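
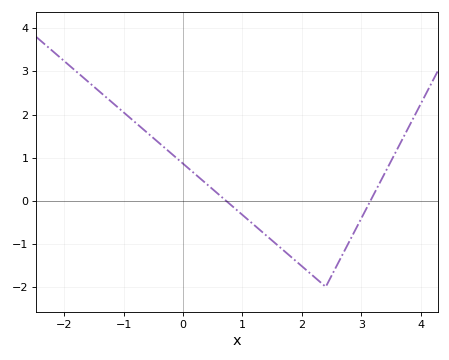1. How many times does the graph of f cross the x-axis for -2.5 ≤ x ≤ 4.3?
2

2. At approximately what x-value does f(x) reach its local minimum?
2.4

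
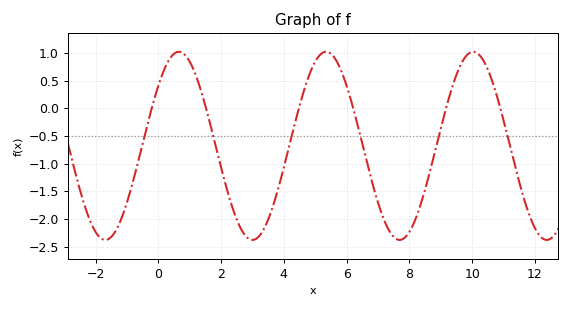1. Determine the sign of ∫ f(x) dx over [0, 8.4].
negative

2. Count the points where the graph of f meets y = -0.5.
6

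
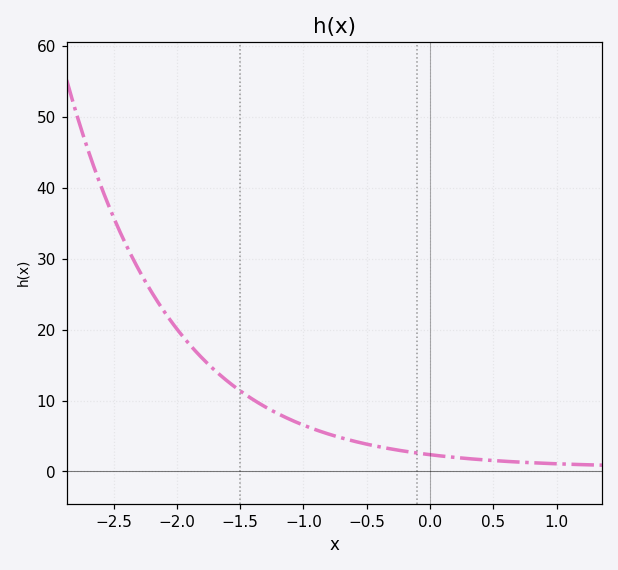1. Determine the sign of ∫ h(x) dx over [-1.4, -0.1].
positive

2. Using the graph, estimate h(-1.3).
9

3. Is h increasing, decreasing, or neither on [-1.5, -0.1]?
decreasing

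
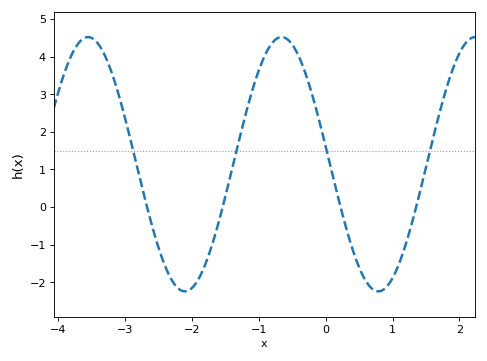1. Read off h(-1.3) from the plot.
1.75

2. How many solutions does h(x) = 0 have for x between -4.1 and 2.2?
4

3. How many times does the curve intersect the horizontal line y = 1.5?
4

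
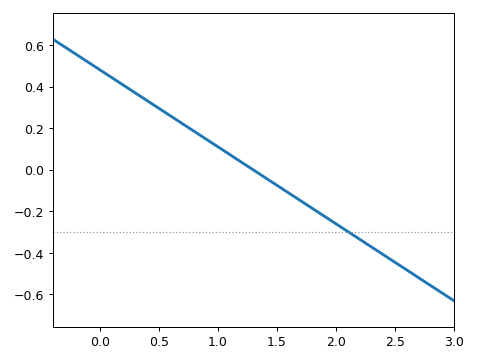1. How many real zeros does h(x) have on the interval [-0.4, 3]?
1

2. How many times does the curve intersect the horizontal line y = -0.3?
1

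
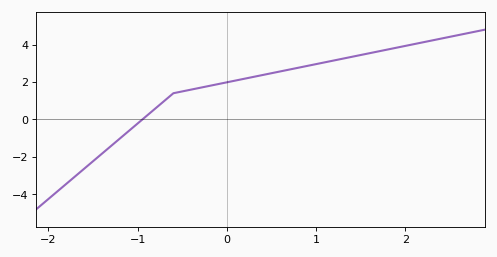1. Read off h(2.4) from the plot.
4.32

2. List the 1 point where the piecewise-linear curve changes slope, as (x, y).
(-0.6, 1.4)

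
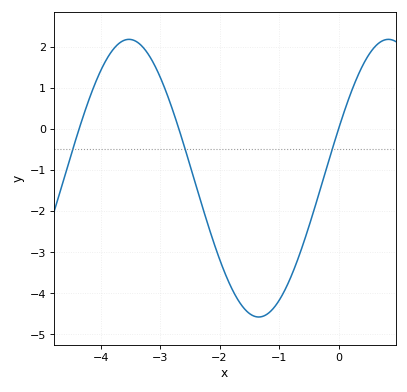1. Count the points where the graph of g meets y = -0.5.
3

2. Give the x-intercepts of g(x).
-4.36, -2.68, 0.001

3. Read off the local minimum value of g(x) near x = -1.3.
-4.58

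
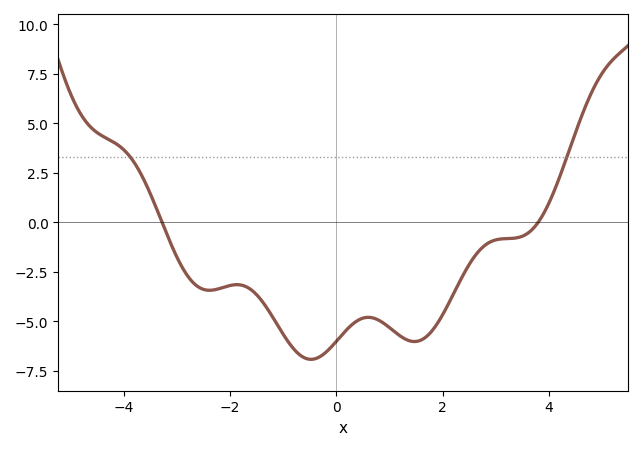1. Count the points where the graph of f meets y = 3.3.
2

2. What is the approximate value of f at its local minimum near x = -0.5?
-6.92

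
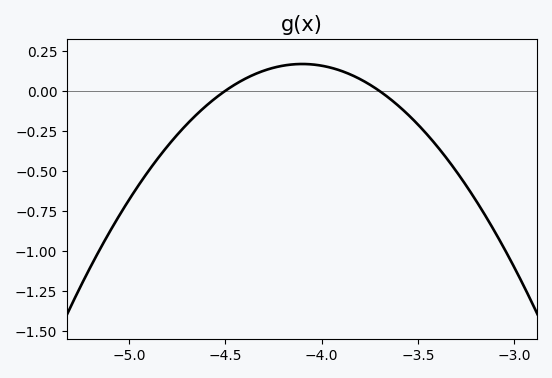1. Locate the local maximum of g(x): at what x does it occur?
-4.1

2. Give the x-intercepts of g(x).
-4.5, -3.7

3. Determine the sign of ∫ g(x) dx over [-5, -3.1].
negative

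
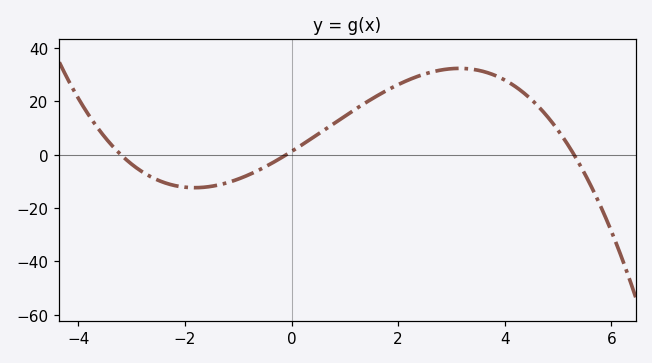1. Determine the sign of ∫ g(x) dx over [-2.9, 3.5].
positive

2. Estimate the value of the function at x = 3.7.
30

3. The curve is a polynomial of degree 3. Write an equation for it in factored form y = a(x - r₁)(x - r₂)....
y = -0.73(x + 3.2)(x + 0.1)(x - 5.3)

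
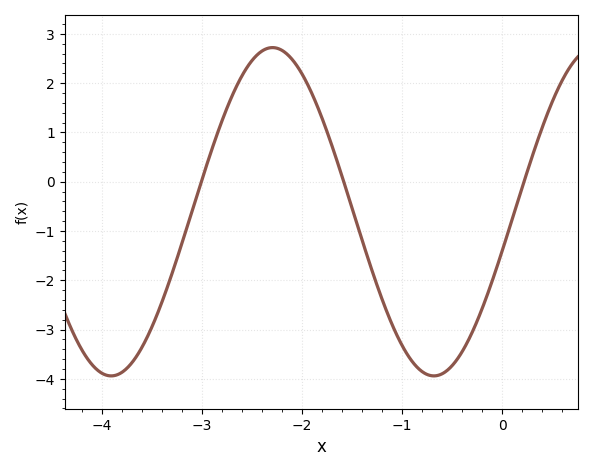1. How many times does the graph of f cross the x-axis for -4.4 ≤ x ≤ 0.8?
3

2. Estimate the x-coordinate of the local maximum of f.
-2.3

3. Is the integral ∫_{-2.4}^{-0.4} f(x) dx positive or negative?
negative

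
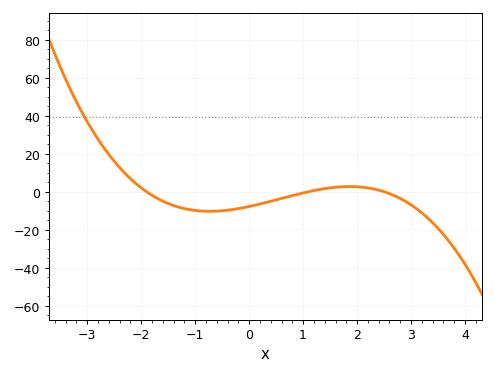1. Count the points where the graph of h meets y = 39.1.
1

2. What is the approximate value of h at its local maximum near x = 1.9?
2.73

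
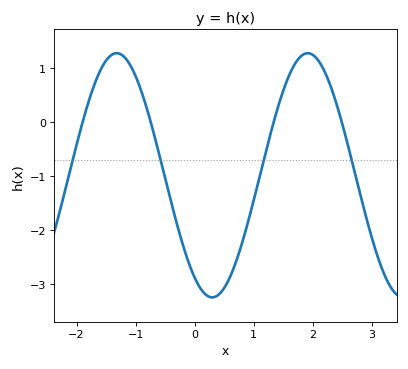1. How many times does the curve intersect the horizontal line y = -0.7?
4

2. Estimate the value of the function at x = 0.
-2.9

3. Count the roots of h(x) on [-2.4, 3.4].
4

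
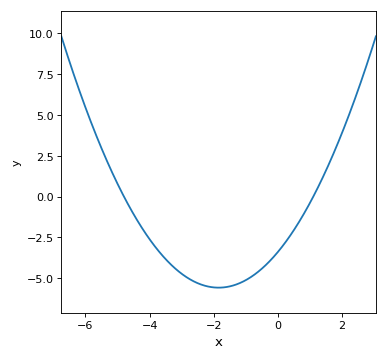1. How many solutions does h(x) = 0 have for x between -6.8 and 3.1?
2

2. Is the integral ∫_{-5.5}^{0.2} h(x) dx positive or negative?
negative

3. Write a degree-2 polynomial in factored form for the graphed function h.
y = 0.64(x + 4.8)(x - 1.1)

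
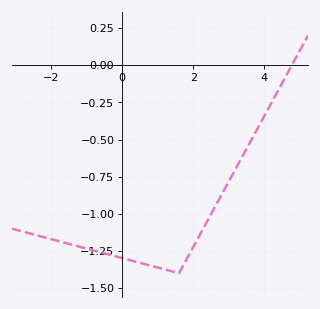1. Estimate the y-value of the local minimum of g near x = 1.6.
-1.4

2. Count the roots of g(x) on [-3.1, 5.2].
1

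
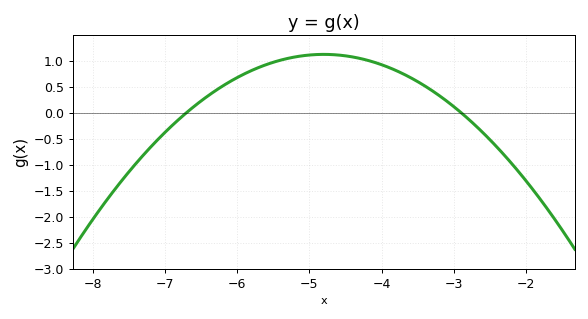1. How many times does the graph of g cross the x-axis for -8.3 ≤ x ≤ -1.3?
2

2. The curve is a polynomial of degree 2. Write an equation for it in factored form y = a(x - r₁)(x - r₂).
y = -0.31(x + 6.7)(x + 2.9)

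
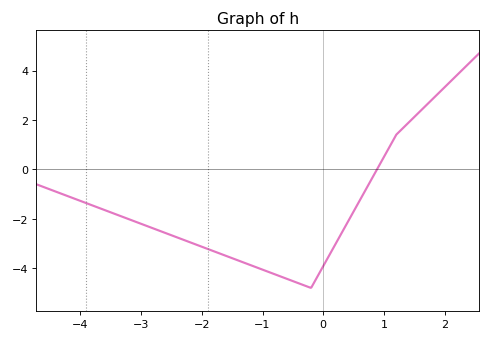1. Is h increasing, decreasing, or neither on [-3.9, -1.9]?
decreasing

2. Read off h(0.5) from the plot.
-1.7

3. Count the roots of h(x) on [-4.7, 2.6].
1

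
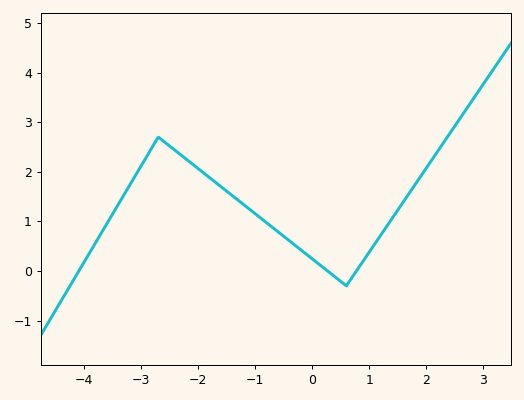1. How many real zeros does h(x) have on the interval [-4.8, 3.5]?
3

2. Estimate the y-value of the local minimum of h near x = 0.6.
-0.298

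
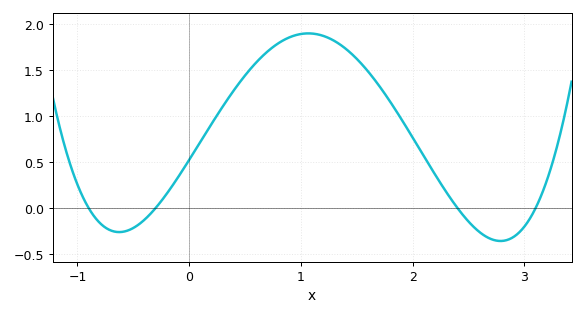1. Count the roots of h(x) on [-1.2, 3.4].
4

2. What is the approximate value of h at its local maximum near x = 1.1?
1.89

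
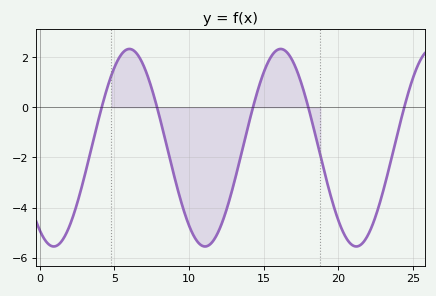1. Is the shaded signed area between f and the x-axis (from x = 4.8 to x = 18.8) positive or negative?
negative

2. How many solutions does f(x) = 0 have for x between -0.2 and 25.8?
5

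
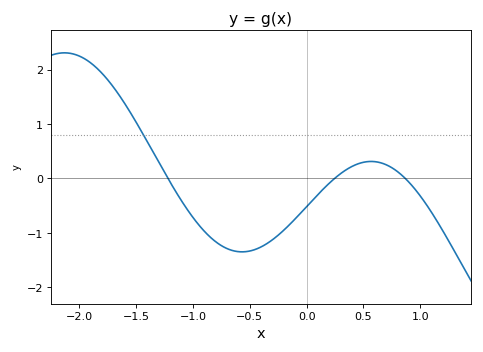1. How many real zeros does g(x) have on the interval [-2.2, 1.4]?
3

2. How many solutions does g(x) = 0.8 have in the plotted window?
1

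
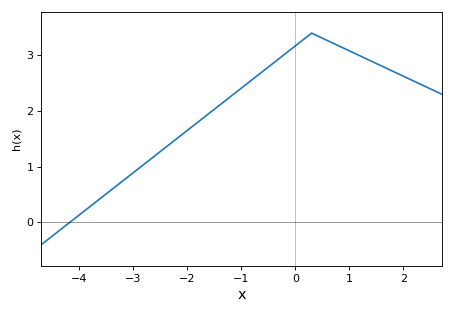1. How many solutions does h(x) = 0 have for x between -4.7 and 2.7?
1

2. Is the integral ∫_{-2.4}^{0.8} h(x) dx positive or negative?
positive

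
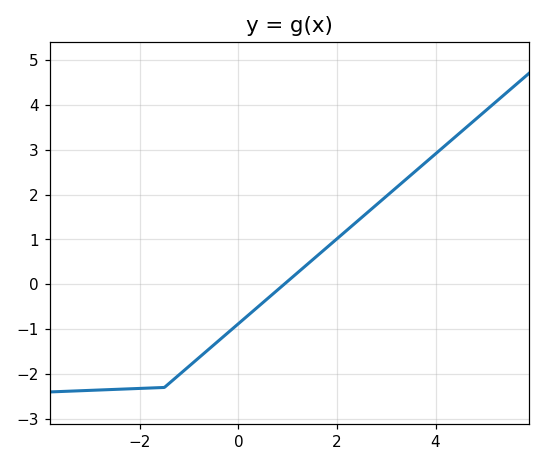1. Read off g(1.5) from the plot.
0.54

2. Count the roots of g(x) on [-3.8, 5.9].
1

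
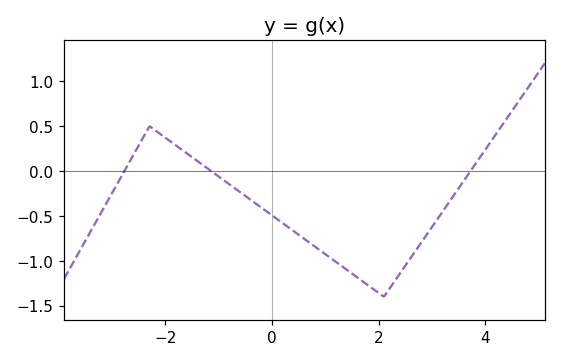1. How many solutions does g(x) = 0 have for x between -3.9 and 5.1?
3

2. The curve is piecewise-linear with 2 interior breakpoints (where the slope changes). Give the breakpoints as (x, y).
(-2.3, 0.5); (2.1, -1.4)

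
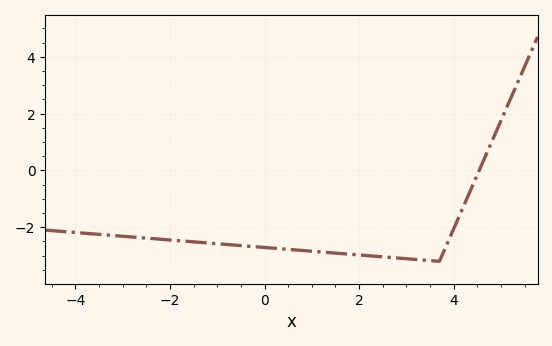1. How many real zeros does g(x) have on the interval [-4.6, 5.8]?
1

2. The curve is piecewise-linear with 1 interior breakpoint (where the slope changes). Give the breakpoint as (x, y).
(3.7, -3.2)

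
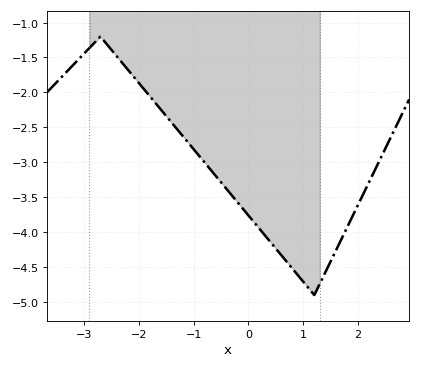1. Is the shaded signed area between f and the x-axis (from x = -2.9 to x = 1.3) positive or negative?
negative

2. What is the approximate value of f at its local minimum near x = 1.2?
-4.9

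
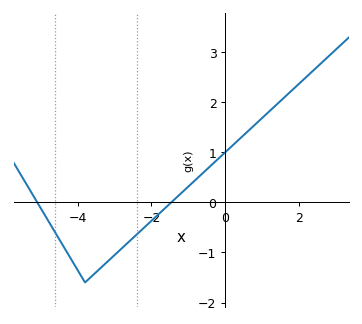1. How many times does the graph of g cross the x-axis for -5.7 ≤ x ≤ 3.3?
2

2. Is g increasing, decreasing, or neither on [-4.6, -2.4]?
neither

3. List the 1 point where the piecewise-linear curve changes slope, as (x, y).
(-3.8, -1.6)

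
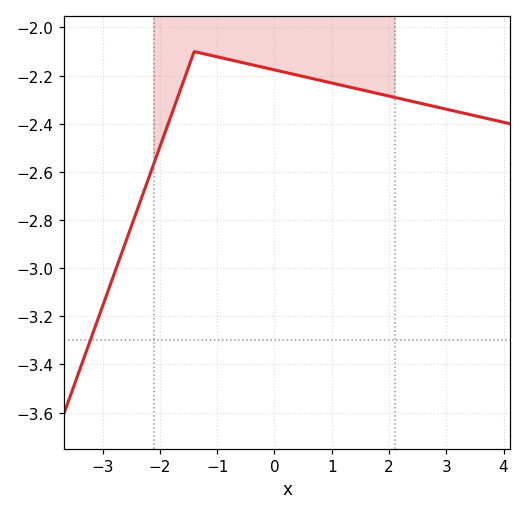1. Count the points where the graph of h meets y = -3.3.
1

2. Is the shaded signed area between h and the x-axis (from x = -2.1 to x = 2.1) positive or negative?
negative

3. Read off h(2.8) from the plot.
-2.33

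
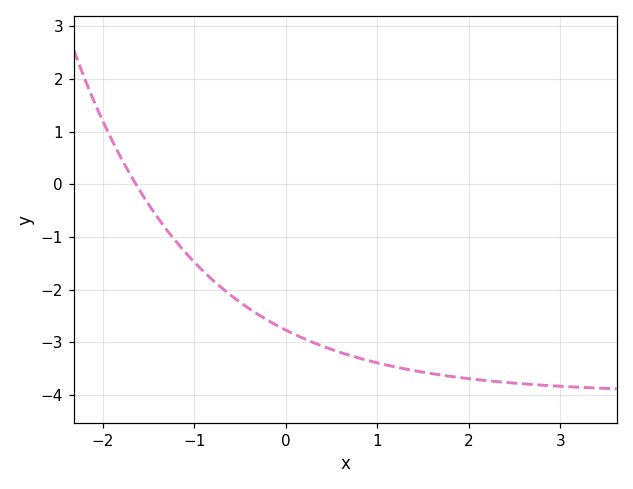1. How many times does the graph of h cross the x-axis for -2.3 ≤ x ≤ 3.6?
1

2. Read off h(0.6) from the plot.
-3.2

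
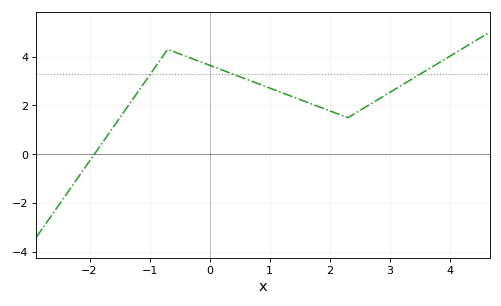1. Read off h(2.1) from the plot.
1.6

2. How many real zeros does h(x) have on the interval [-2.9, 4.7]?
1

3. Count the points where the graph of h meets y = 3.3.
3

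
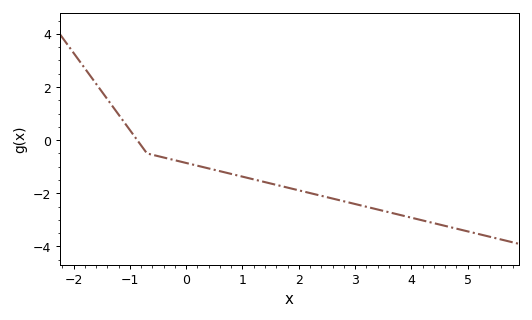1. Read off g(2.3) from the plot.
-2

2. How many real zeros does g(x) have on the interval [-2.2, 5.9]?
1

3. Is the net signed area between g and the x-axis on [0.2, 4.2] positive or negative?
negative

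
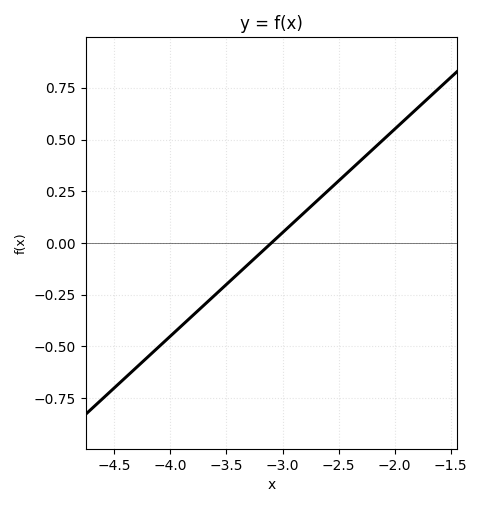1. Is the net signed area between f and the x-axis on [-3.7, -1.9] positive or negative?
positive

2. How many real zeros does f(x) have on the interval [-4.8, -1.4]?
1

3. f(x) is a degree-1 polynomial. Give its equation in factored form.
y = 0.5(x + 3.1)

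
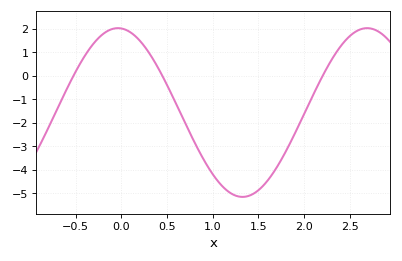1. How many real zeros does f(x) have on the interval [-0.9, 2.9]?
3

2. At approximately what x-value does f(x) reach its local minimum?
1.3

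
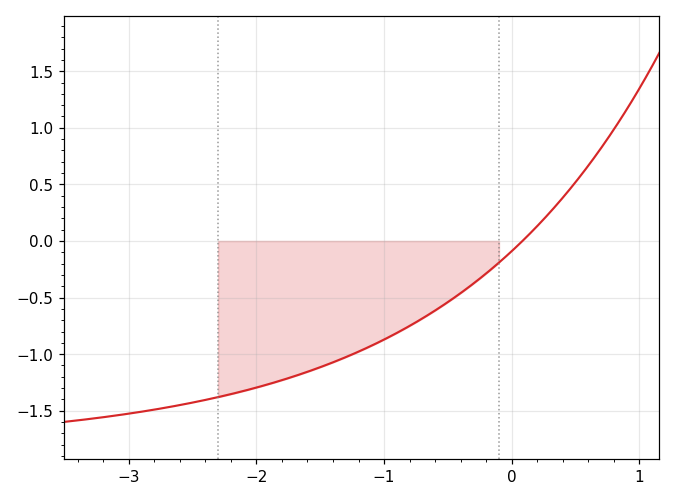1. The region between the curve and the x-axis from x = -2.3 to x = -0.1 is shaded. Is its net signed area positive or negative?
negative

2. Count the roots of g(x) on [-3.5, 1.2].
1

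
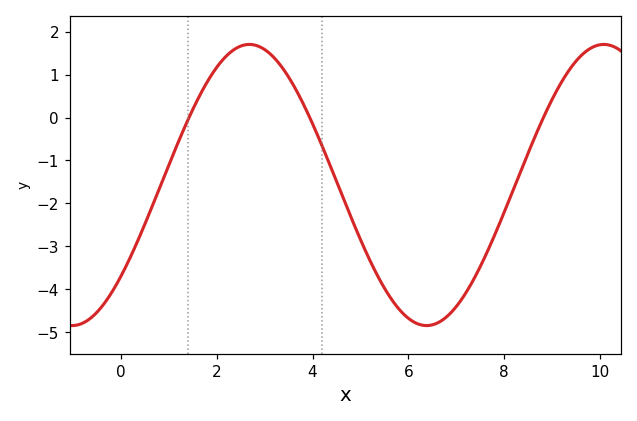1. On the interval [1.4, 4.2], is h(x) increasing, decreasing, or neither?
neither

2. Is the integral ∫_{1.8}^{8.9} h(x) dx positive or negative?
negative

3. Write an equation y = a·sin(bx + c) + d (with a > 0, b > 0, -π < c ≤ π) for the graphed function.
y = 3.27sin(0.85x - 0.71) - 1.57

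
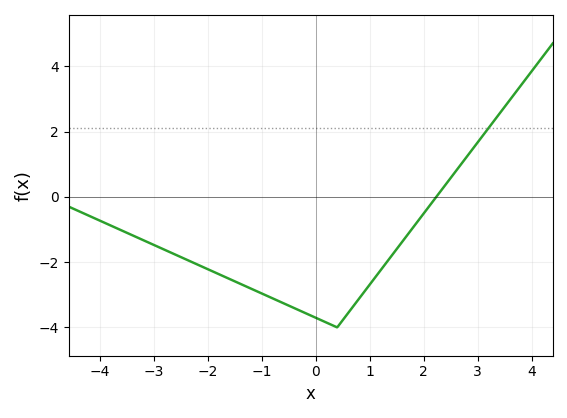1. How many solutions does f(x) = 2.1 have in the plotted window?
1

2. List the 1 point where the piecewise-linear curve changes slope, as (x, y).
(0.4, -4)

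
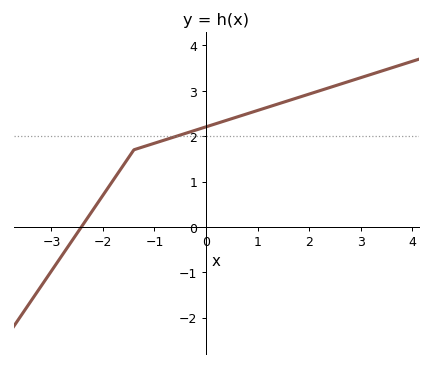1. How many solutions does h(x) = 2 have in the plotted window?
1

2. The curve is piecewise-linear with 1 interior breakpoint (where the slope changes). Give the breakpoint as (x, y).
(-1.4, 1.7)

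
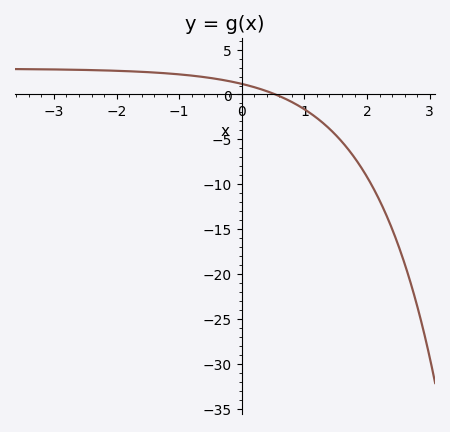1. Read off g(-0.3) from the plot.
1.61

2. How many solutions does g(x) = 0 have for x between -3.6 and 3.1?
1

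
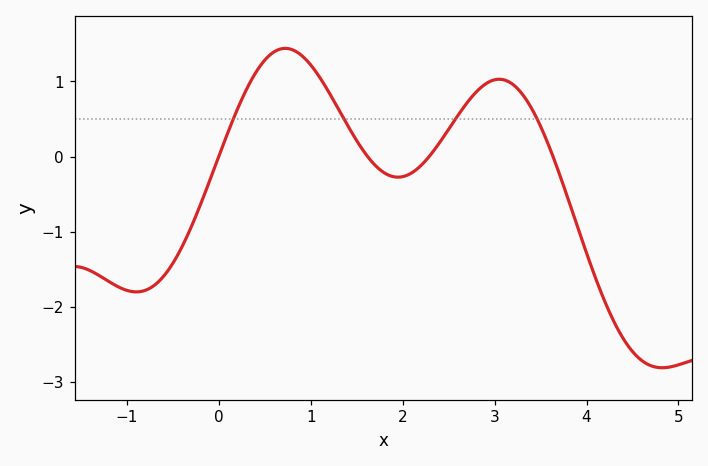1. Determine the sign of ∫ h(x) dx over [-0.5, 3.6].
positive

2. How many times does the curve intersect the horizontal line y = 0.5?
4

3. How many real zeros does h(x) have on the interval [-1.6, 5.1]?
4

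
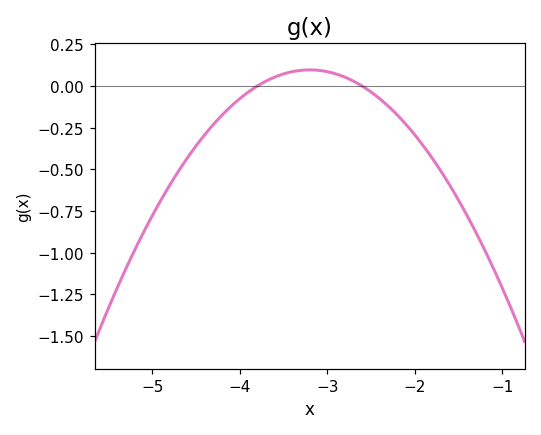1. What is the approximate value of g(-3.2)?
0.097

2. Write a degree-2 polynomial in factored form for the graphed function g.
y = -0.27(x + 3.8)(x + 2.6)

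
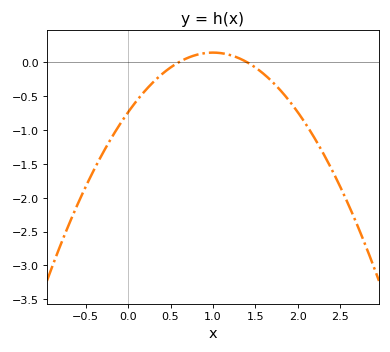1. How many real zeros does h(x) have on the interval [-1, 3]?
2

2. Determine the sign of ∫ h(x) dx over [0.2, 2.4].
negative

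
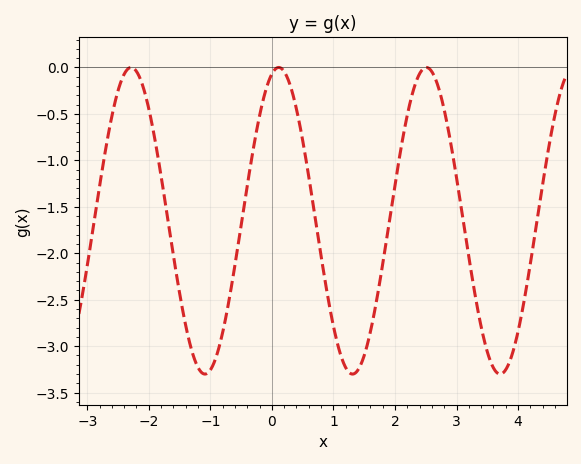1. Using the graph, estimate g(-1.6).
-2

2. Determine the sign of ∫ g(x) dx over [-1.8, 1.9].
negative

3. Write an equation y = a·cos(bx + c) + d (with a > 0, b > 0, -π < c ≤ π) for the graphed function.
y = 1.65cos(2.6x - 0.29) - 1.65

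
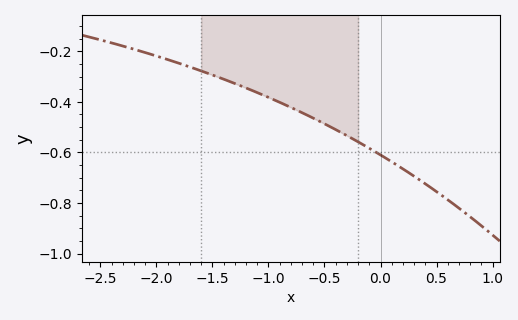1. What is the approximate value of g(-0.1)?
-0.584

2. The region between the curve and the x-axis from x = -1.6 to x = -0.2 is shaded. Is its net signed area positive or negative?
negative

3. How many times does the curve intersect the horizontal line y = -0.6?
1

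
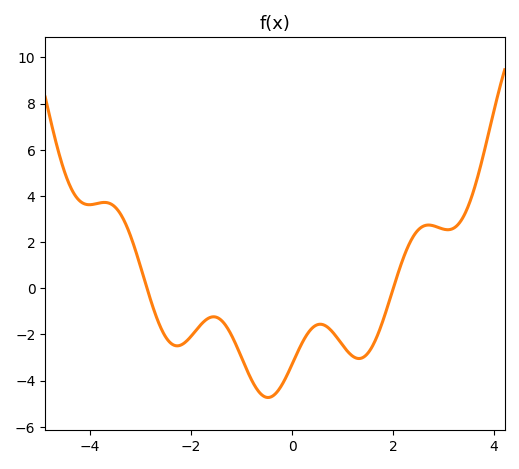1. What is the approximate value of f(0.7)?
-1.6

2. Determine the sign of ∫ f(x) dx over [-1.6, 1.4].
negative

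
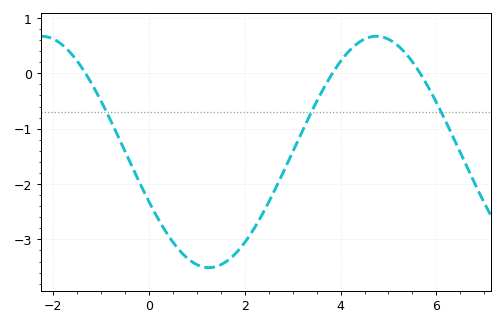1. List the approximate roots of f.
-1.32, 3.83, 5.66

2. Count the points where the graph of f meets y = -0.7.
3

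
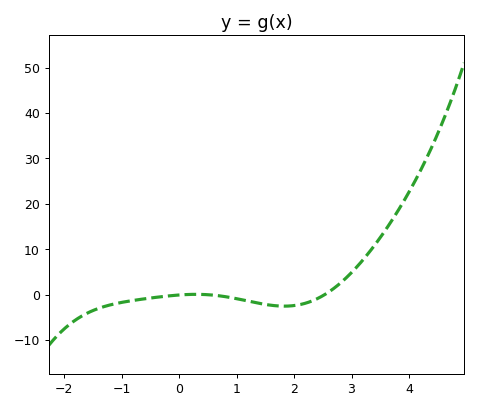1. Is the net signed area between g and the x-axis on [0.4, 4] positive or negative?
positive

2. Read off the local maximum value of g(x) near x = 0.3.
0.039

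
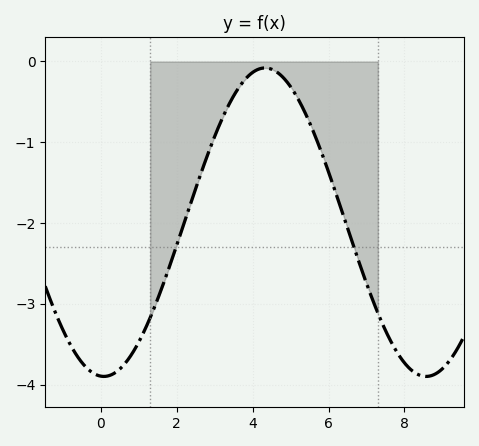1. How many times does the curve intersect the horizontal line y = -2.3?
2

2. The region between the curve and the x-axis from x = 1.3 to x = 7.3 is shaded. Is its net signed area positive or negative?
negative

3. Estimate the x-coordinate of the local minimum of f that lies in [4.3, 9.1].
8.57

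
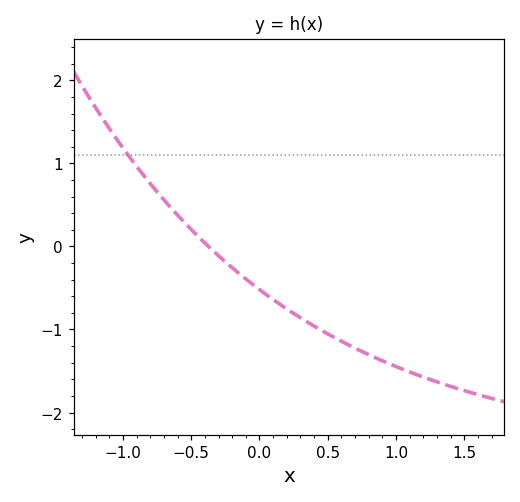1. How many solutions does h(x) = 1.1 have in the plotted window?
1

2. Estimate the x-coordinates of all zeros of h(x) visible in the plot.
-0.374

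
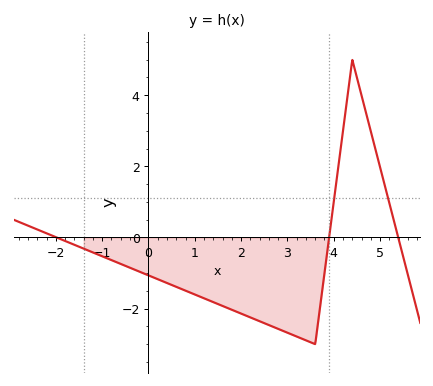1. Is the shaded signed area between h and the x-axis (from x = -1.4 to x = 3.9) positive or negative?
negative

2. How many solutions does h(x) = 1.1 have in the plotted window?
2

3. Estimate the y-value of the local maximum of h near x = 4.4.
4.99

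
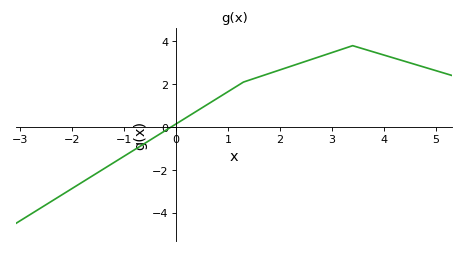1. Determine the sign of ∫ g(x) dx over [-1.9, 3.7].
positive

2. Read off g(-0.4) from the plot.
-0.463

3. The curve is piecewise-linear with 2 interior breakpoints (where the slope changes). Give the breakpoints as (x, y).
(1.3, 2.1); (3.4, 3.8)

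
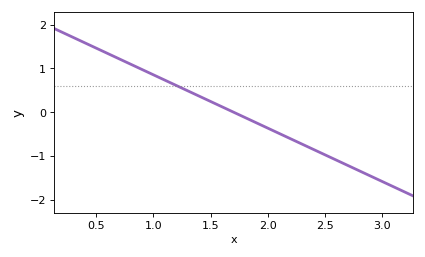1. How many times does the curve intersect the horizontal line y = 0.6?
1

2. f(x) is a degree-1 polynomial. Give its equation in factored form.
y = -1.22(x - 1.7)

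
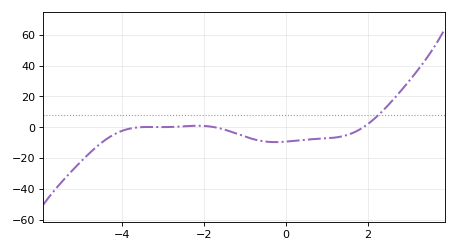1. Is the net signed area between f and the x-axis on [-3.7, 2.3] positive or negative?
negative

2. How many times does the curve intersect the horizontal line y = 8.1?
1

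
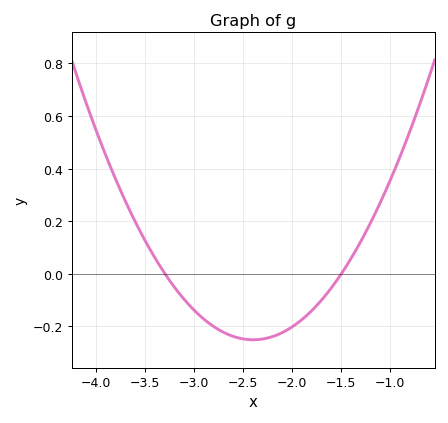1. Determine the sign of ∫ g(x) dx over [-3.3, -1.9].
negative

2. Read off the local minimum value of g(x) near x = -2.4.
-0.251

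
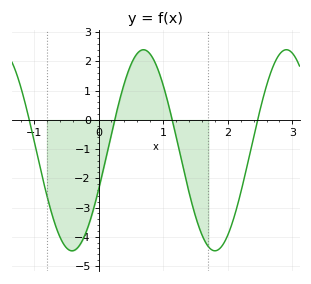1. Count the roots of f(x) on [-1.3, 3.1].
4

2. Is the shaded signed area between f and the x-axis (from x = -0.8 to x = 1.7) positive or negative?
negative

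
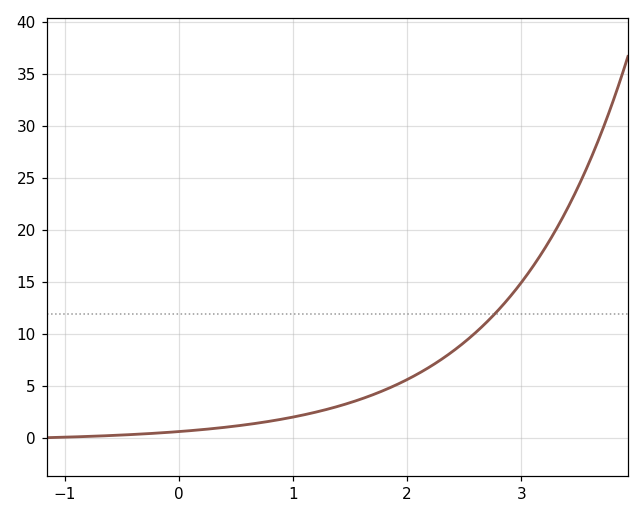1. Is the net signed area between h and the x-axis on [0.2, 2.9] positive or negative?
positive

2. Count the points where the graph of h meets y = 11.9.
1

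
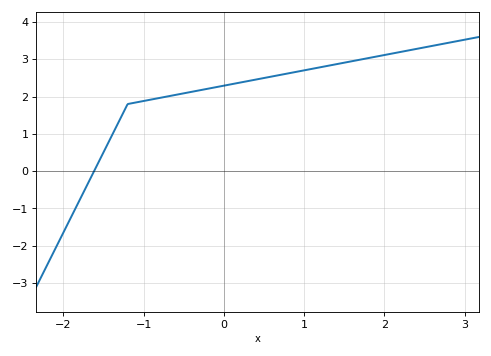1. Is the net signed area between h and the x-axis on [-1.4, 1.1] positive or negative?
positive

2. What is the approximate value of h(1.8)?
3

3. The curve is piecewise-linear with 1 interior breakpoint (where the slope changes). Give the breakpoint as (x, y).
(-1.2, 1.8)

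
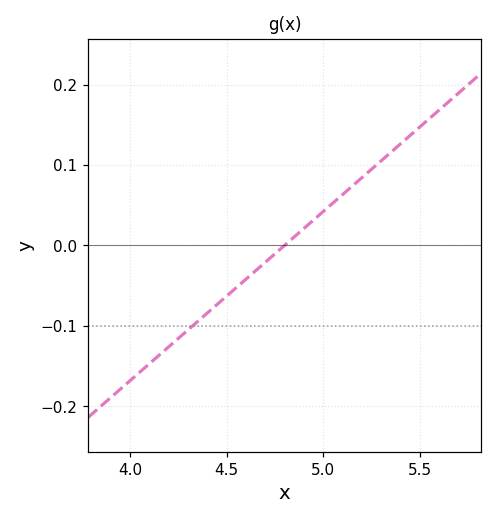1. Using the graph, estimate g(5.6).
0.168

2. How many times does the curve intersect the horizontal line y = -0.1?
1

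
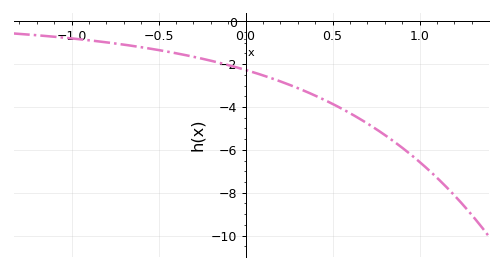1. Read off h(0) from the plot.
-2.27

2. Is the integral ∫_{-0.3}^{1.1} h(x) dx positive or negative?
negative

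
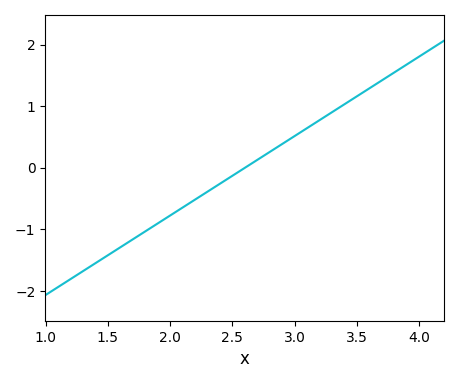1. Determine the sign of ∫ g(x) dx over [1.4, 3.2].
negative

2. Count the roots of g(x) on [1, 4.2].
1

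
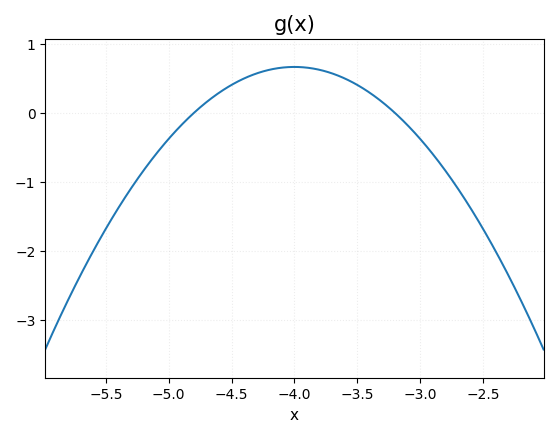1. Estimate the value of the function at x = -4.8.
0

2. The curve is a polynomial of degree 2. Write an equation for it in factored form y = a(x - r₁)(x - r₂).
y = -1.04(x + 4.8)(x + 3.2)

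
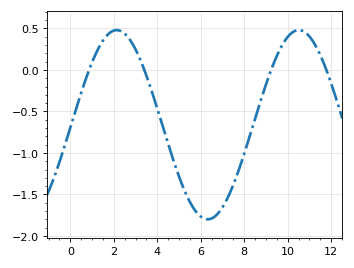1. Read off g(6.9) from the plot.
-1.7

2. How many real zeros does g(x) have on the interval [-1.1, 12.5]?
4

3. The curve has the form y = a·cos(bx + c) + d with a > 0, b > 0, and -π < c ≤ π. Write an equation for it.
y = 1.14cos(0.75x - 1.6) - 0.66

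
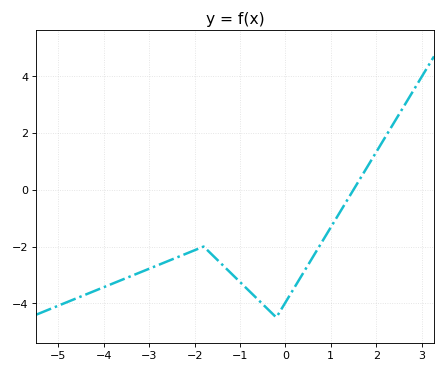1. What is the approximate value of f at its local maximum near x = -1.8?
-2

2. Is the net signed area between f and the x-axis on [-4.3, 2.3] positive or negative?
negative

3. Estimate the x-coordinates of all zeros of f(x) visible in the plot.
1.5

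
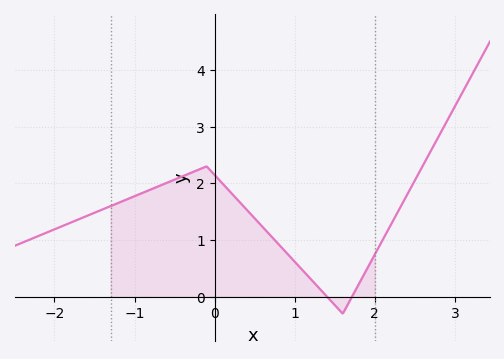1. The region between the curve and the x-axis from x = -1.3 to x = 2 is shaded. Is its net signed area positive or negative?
positive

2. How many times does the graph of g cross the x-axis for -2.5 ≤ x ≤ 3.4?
2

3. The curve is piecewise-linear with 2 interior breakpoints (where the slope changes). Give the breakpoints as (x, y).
(-0.1, 2.3); (1.6, -0.3)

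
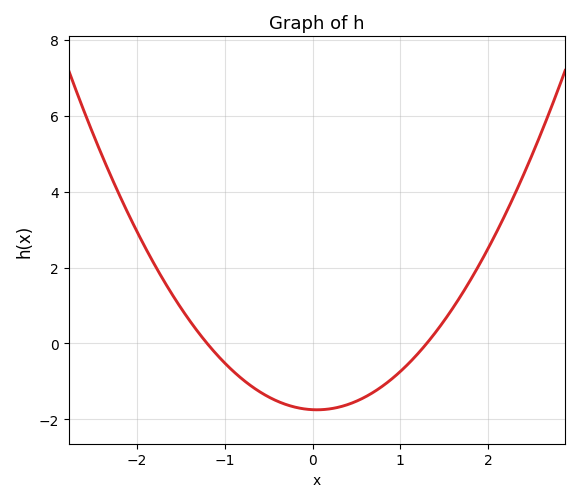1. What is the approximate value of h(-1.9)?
2.51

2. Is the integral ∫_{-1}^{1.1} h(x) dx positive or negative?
negative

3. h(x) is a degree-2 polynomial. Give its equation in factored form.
y = 1.12(x + 1.2)(x - 1.3)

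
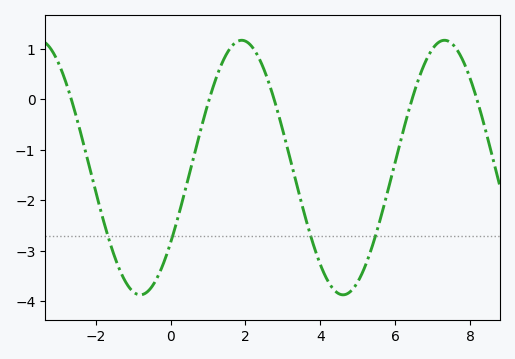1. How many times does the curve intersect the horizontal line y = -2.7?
4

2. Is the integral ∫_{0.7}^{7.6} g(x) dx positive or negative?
negative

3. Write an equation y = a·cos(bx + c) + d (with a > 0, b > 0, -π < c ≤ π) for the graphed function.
y = 2.52cos(1.2x - 2.2) - 1.35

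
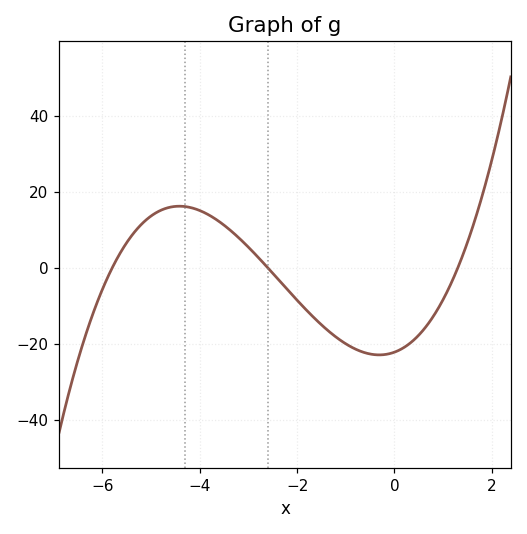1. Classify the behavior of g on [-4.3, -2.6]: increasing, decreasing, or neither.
decreasing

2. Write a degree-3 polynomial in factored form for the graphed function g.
y = 1.13(x + 5.8)(x + 2.6)(x - 1.3)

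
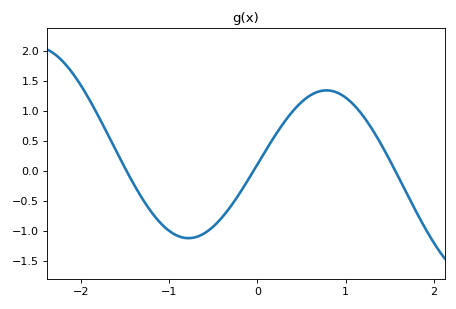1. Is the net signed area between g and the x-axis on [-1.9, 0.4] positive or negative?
negative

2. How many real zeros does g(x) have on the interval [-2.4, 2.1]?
3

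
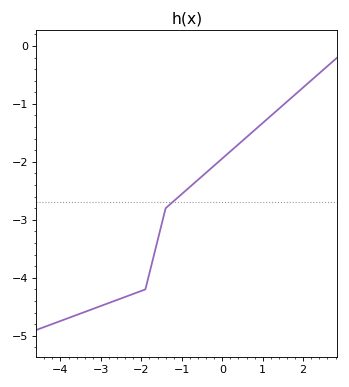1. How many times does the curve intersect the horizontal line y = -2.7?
1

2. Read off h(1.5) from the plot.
-1.02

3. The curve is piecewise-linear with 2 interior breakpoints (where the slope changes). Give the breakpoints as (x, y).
(-1.9, -4.2); (-1.4, -2.8)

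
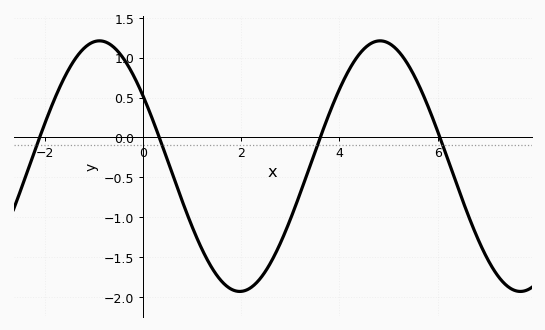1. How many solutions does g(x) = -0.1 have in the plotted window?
4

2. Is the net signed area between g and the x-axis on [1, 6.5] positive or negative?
negative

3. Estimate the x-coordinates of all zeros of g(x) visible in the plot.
-2.2, 0.4, 3.6, 6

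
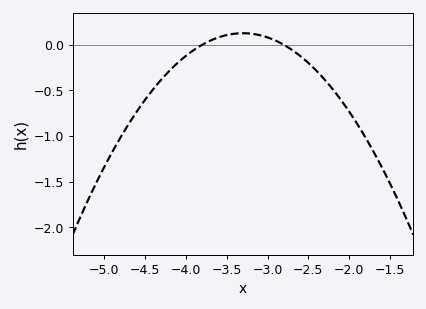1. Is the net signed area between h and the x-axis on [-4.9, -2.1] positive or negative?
negative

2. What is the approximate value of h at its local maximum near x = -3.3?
0.15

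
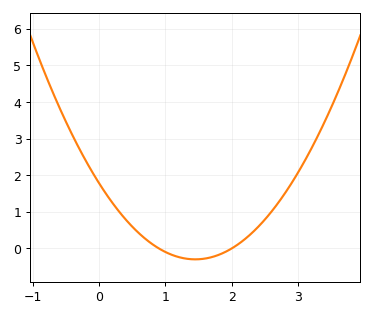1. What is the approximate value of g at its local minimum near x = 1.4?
-0.3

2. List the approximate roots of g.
0.9, 2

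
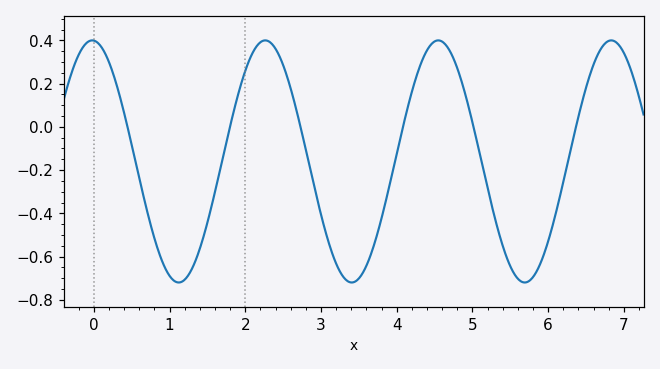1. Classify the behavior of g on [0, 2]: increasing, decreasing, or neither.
neither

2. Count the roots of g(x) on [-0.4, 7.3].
6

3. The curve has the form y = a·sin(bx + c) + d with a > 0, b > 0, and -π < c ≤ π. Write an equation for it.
y = 0.56sin(2.75x + 1.63) - 0.16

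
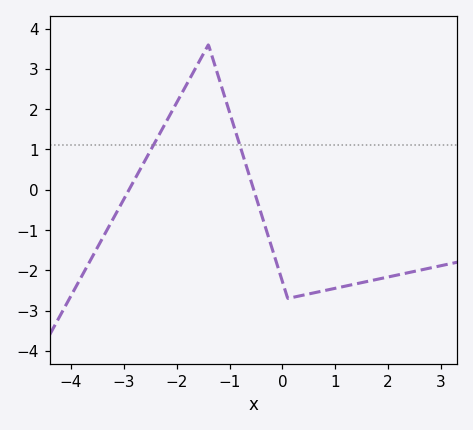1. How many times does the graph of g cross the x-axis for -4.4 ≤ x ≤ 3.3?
2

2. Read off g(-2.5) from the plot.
1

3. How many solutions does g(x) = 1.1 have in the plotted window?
2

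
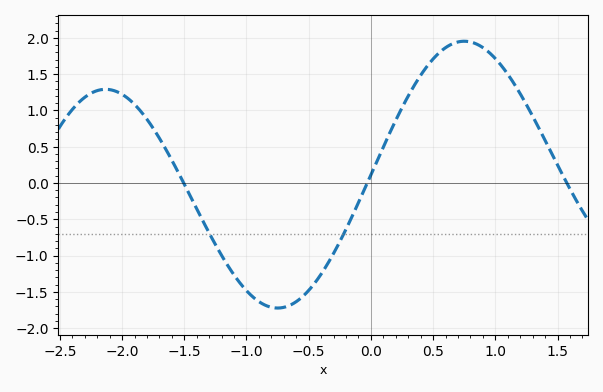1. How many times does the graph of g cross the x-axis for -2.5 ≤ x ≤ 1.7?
3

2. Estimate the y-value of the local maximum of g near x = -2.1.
1.3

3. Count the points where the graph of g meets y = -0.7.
2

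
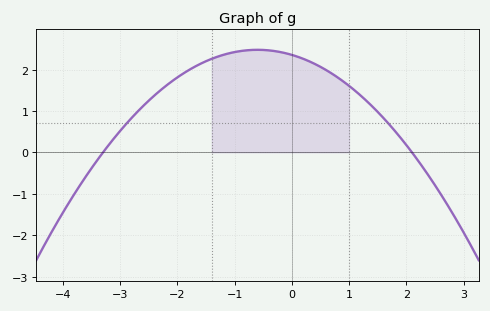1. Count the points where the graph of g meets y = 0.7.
2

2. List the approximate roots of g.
-3.4, 2.2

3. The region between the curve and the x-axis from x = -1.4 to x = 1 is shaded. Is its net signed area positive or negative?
positive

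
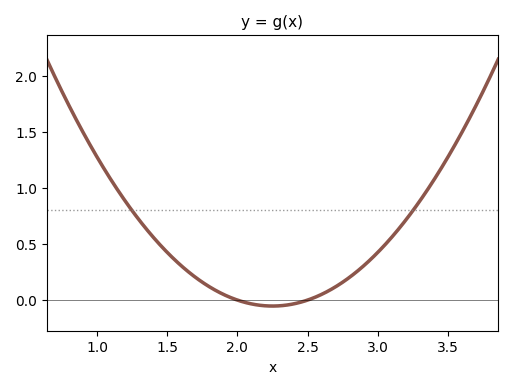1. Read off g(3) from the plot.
0.425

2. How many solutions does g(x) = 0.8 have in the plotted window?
2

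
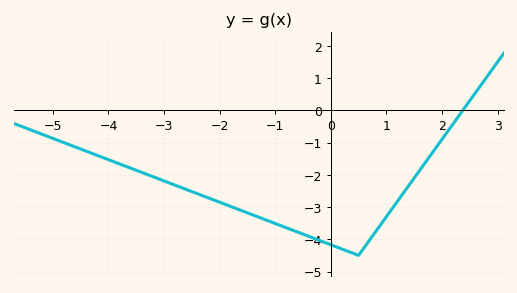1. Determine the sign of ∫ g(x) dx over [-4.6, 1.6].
negative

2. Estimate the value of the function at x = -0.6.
-3.8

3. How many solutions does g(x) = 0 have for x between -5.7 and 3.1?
1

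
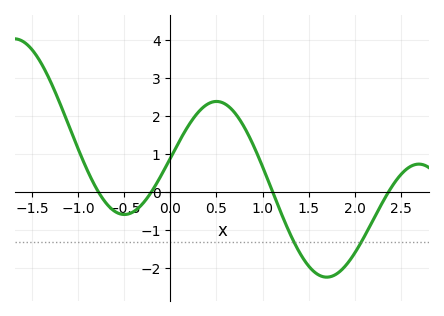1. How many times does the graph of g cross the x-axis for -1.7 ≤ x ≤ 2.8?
4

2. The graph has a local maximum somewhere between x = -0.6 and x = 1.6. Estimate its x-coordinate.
0.501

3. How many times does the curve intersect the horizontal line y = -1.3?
2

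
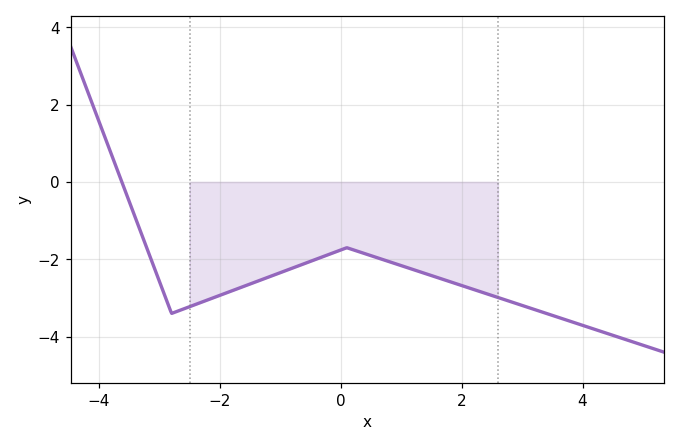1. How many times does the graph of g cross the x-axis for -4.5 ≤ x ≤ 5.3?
1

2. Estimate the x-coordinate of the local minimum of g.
-2.8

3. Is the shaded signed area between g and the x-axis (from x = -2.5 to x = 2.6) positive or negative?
negative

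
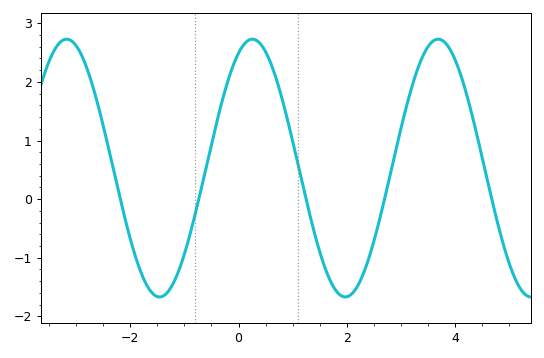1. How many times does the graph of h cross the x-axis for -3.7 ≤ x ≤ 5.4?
5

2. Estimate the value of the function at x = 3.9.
2.57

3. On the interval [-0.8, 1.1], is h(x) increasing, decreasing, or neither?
neither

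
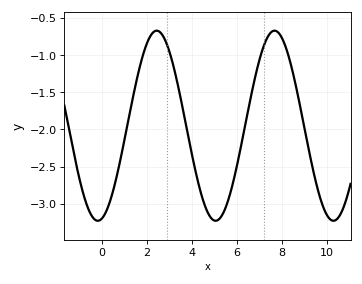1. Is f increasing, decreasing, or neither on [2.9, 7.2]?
neither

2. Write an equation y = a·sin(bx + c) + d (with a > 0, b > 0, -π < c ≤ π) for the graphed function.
y = 1.28sin(1.2x - 1.4) - 1.95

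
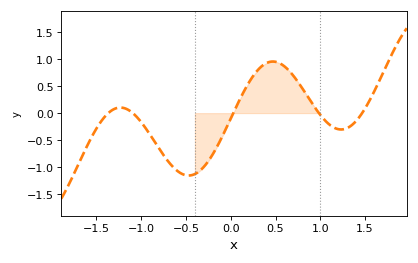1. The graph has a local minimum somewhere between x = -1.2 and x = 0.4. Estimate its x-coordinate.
-0.471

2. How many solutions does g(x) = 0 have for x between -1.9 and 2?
5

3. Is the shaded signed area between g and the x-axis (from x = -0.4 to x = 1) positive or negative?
positive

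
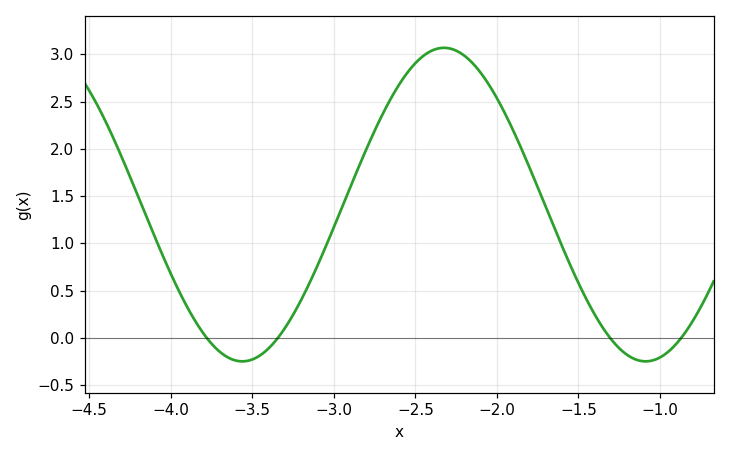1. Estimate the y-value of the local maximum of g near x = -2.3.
3.07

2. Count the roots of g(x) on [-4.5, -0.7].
4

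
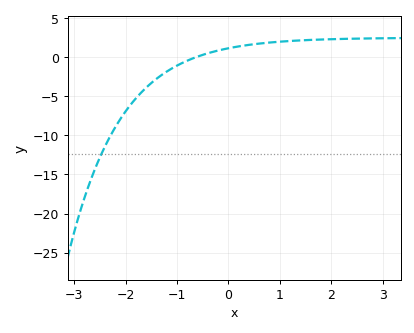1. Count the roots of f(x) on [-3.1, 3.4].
1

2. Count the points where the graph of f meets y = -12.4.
1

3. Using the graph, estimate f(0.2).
1.5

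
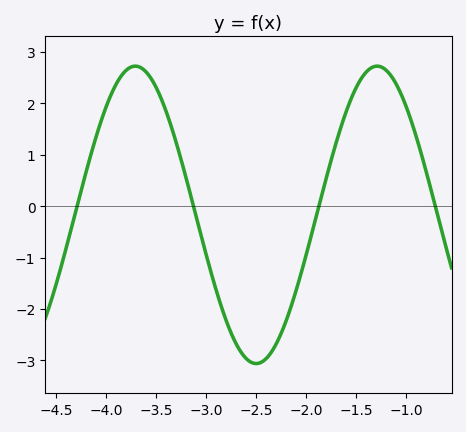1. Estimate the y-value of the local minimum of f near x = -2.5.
-3.06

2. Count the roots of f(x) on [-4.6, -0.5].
4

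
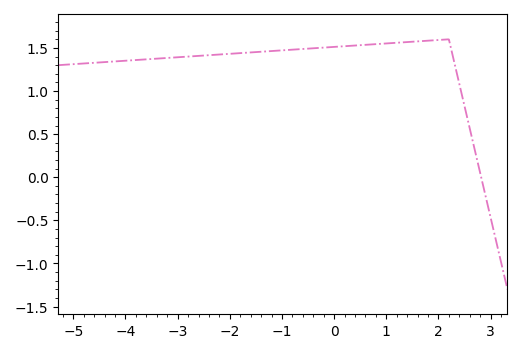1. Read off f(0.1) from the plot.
1.52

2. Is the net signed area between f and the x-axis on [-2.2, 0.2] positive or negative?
positive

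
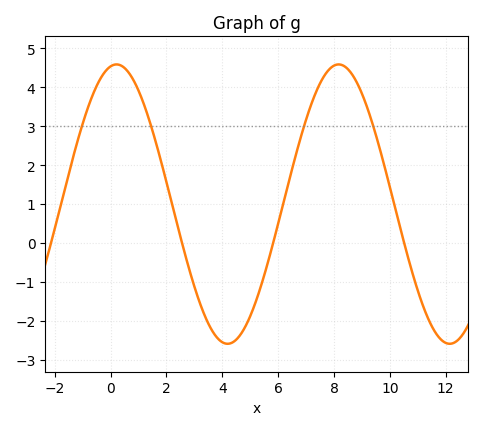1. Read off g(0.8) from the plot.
4.2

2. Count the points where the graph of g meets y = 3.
4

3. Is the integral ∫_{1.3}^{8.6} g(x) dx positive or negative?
positive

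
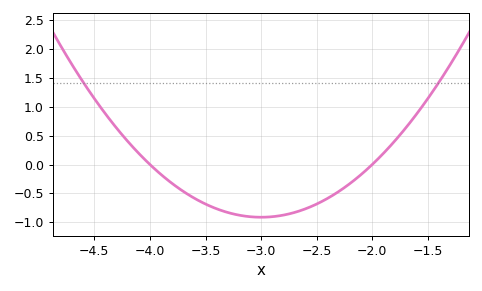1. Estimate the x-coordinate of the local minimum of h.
-3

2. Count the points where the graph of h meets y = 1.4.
2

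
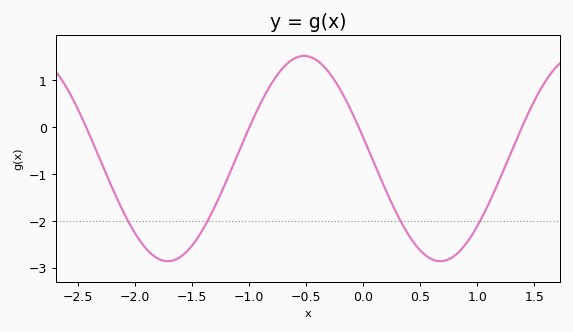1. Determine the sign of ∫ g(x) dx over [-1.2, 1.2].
negative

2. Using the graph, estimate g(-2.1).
-1.8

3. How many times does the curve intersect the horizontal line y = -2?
4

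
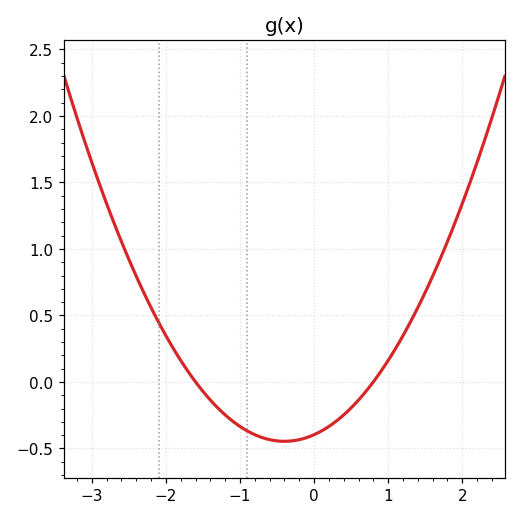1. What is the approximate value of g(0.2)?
-0.35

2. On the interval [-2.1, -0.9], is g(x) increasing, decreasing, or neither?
decreasing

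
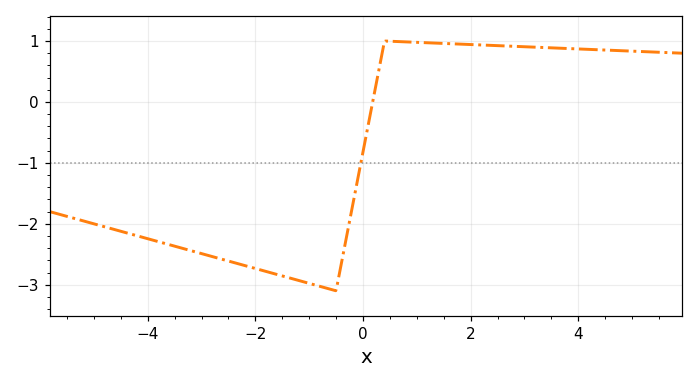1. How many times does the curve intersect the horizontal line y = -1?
1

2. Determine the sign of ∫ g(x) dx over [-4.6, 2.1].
negative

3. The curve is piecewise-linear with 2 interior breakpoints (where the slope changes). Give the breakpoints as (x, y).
(-0.5, -3.1); (0.4, 1)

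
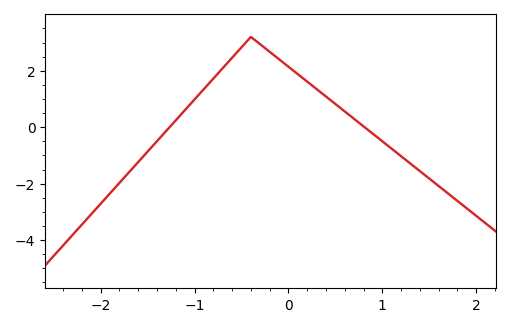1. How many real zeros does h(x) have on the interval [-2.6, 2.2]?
2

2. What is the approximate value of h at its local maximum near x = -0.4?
3.2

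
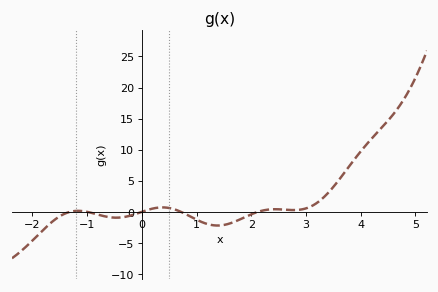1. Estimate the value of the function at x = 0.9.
-0.807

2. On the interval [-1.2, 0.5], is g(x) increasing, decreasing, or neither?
neither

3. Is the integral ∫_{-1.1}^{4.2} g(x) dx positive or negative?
positive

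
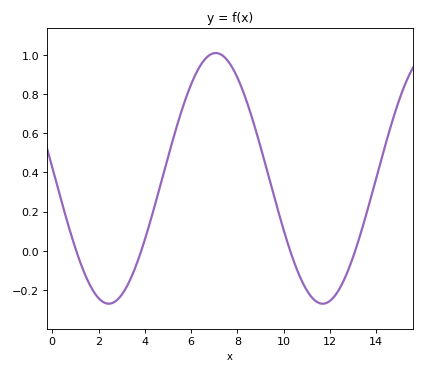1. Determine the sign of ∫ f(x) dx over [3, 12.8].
positive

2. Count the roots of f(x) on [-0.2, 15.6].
4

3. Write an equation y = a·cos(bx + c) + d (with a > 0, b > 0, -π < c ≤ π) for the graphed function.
y = 0.64cos(0.68x + 1.48) + 0.37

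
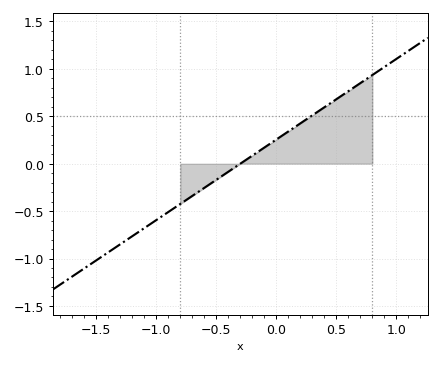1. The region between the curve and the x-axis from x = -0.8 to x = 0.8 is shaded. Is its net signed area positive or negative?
positive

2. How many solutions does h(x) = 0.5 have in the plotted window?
1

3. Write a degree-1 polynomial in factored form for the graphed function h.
y = 0.85(x + 0.3)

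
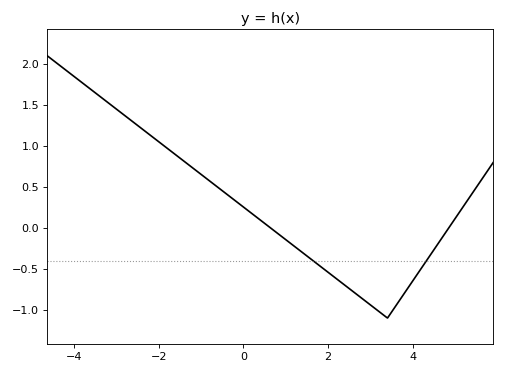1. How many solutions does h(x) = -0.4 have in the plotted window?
2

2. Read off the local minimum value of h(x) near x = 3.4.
-1.1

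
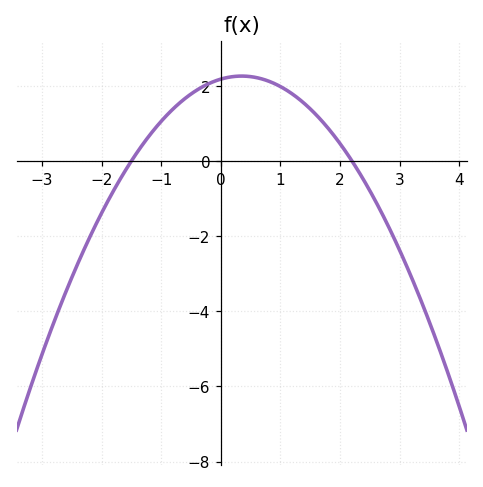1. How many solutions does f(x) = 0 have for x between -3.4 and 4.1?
2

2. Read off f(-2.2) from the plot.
-2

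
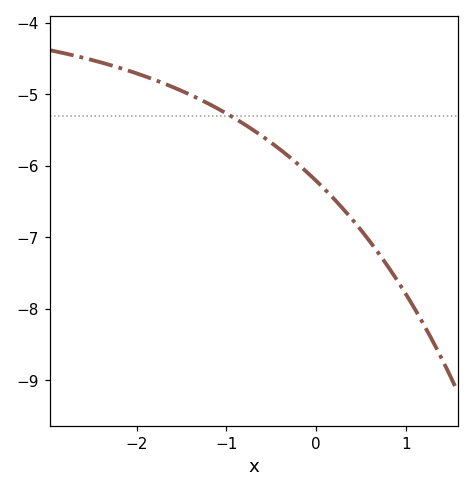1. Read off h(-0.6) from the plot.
-5.6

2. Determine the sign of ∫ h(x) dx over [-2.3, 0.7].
negative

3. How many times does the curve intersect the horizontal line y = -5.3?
1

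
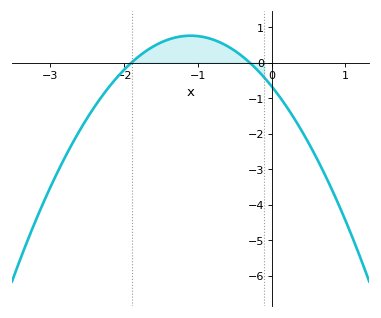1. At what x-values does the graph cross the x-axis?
-1.9, -0.3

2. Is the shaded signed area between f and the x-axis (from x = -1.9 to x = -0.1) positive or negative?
positive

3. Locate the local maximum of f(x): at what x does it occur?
-1.1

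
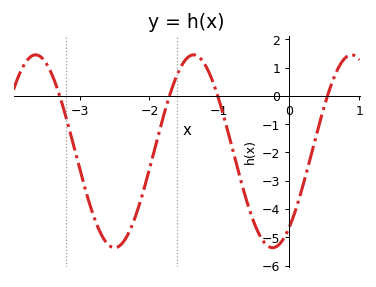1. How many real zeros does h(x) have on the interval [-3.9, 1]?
4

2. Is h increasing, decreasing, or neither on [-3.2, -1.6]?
neither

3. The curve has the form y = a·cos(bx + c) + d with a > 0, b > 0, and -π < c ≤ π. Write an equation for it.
y = 3.41cos(2.8x - 2.5) - 1.96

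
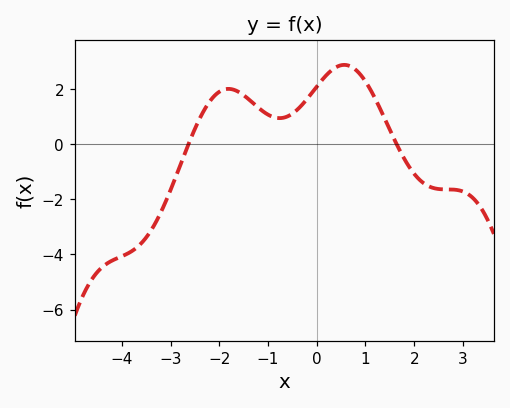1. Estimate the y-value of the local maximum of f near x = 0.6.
2.8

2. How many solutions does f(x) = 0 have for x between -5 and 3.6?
2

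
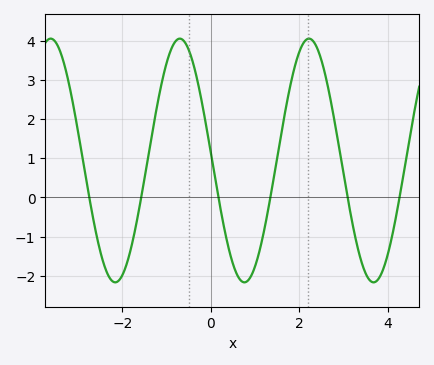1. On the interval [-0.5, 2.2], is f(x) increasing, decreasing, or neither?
neither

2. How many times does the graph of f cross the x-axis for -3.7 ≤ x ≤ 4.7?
6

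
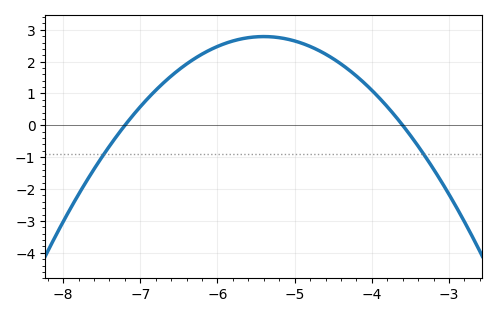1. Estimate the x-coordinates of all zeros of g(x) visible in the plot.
-7.2, -3.6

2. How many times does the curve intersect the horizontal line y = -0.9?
2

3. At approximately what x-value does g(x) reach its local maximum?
-5.4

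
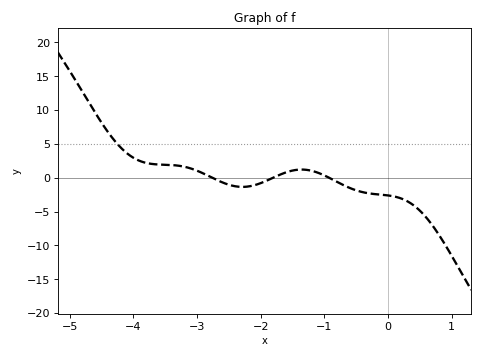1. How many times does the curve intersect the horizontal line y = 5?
1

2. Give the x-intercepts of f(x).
-2.76, -1.8, -0.924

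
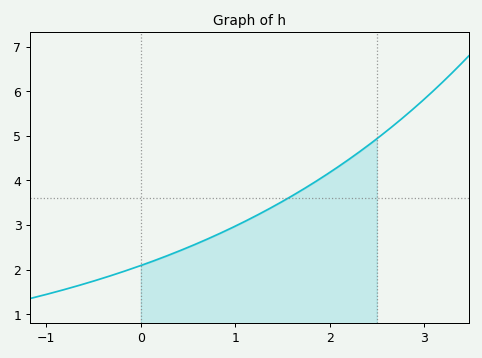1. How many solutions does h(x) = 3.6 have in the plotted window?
1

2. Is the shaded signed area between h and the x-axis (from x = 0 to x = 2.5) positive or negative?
positive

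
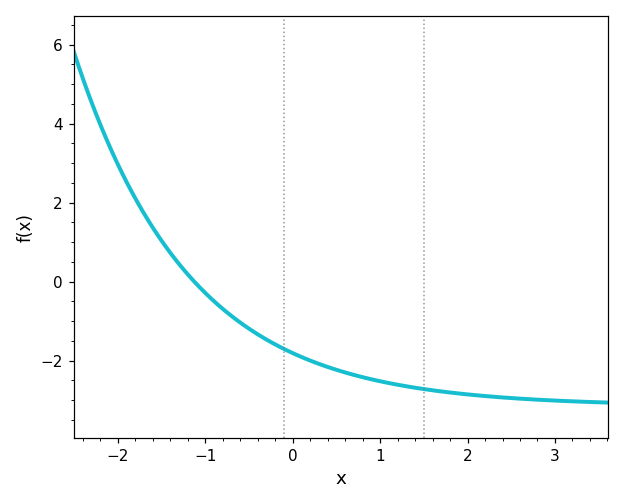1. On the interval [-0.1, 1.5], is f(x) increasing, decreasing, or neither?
decreasing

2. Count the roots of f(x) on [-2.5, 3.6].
1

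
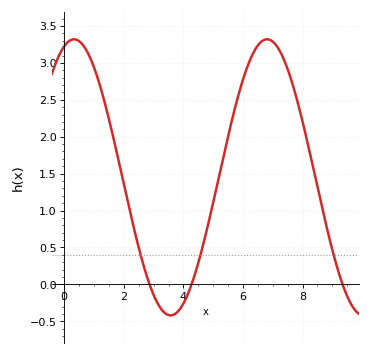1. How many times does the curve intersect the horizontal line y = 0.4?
3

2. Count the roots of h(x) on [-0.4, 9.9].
3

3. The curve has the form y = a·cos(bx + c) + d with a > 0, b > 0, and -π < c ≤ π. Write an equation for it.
y = 1.87cos(0.97x - 0.32) + 1.45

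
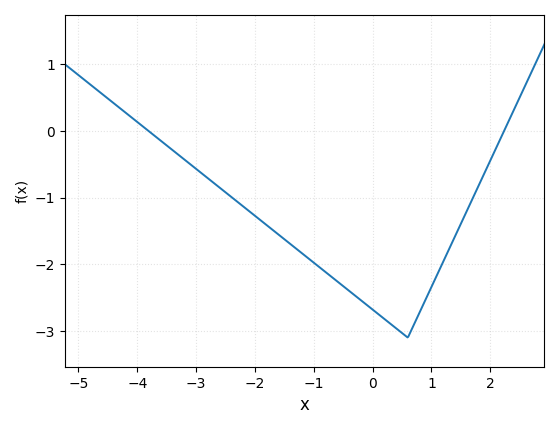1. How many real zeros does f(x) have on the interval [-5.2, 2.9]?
2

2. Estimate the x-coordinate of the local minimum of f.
0.598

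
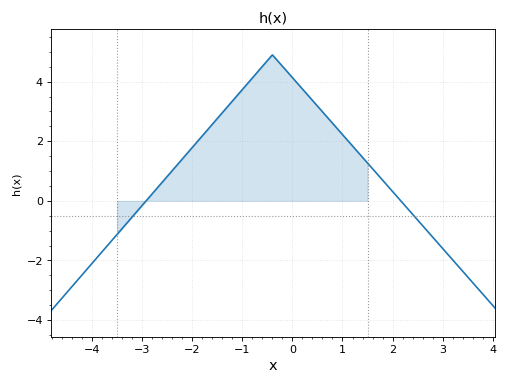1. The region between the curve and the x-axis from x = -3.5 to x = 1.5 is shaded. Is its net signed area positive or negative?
positive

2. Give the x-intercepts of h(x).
-2.92, 2.16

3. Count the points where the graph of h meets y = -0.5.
2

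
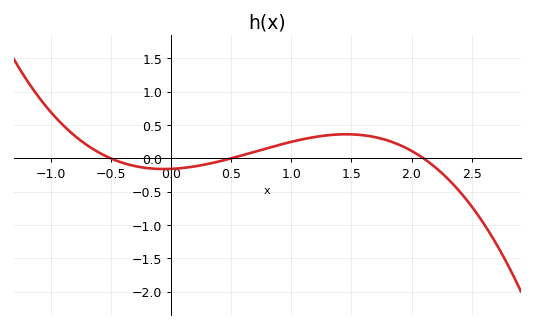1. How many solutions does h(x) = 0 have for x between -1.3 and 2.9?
3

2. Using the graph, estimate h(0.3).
-0.1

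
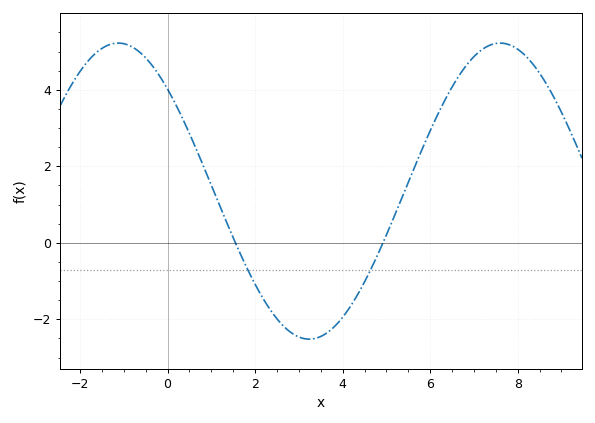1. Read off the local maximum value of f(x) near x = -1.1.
5.2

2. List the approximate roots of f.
1.6, 5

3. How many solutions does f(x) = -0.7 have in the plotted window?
2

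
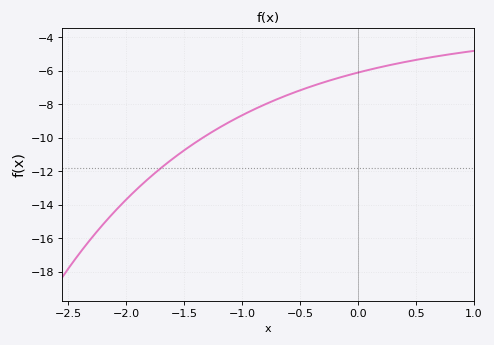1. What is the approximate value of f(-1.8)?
-12.4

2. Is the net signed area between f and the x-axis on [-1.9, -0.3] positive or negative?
negative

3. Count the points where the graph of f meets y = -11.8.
1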